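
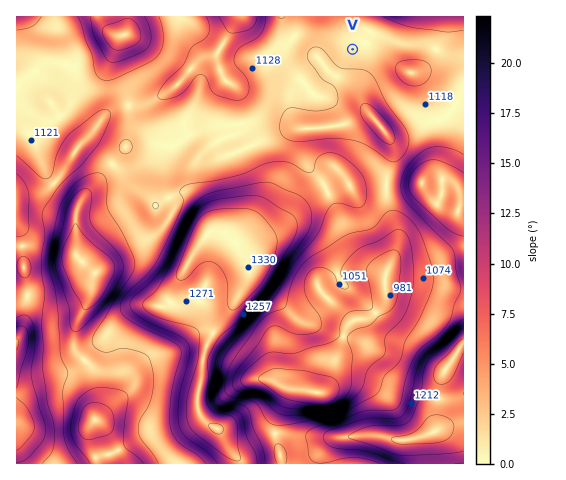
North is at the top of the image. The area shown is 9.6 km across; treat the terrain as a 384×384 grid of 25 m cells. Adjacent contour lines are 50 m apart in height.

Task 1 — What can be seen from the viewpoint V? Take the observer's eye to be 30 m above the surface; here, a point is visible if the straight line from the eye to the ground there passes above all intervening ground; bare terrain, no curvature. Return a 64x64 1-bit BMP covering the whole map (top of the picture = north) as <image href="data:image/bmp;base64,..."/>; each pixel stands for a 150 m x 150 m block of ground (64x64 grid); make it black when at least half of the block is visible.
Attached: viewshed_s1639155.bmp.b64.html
<image width="64" height="64" href="data:image/bmp;base64,Qk0+AgAAAAAAAD4AAAAoAAAAQAAAAEAAAAABAAEAAAAAAAACAAATCwAAEwsAAAIAAAAAAAAA////AAAAAAAAAAAAAAAAAAAAAAAAAAAAAAAAAAAAAAAAAAAAAAADAAAAAAAAAH/gAAAAAAAAP/gAAAAAAAAf+AAAAAAAAAPwAAAAAAAAA+AAAAAAAAAD4AAAAAAAAAPgAAAAAAAAA+AAAAAAAAAB8IAAAAAAAAH4gAAAAAAAAfzAAAAAAAAB/sAAAAAAAAH+4AAAAAAAAP/gAAAAAAAA/+AAAAAAAAD/4AAAAAAAAHDgAAAAAAAAMGAAAAAAAAAAcAAAAAAAAAAwAAAAAAAAADAAAAAAAAAAMAAAAAAAAABwAAAAAAAAAHAAAAAAAAAAcAAAAAAAAABwAAAAAAAAAHgAAAAYAAAAeAAAAB4AAAB4AAAAPwAAAPgAAAD/wAAA/AAAH//gAAD8AAA//+AAAPwAGD//4AAB/AAcP//gBgHgAHz//+BPg4AA////4f/HAAH////D/+cAAH///8f//wAADn//////AAADf/////8AAAD//////wAAAD//////AAAAD/4H+/4AAAAD/gPz+AAAAAD+AePgAAAAAH4Dx8AAAAAAf/+PAAAAAAD//74AAAAAAf///gAAAAAD////AAAAAAP///8AAAAAB////4AAAAAH////gAAAAAf////gAAAAB/////gAAAAD/////AAAAAH////8AAAAAPz///8AAAAA+H///w=="/>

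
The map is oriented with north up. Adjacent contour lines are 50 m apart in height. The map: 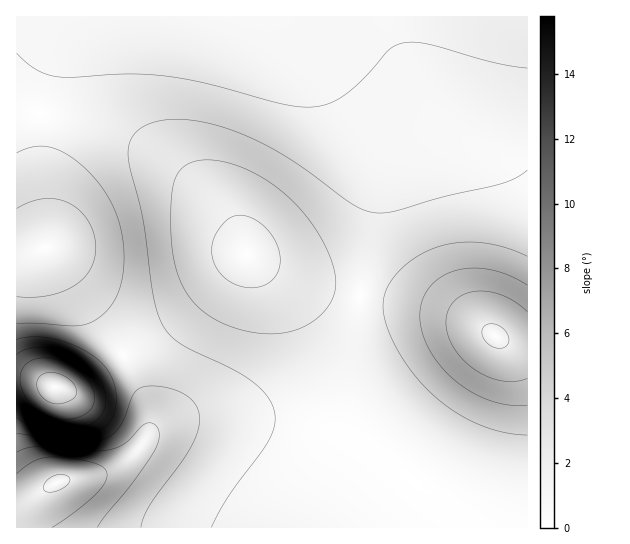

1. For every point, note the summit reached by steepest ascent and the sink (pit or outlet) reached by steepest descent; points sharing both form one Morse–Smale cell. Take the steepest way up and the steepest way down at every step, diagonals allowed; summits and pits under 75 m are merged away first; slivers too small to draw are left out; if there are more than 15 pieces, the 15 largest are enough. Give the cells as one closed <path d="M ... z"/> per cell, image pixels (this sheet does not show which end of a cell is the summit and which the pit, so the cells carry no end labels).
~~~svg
<path d="M527 16l-510 0-1 237 18-1 9-4 6 1 15 18 59 88 36-20 22-16 65-64 39 21 29 11 41 9 78 12 36 12 38 23 20 2z"/><path d="M247 255l-5 2-61 62-22 16-35 20 17 32 8 27 0 16-8 16-14 14-17 11-16 5-31 4-29 16-17 4 0 28 511-1-1-182-20-2-38-23-36-12-78-12-41-9-29-11-27-13z"/><path d="M123 355l-34 26-16 8-22-2-22-8-13 0 1 121 17-4 29-16 31-4 16-5 17-11 14-14 8-16 0-16-8-27z"/><path d="M46 248l-12 4-18 2 0 124 19 2 16 7 22 2 16-8 34-27-59-87z"/>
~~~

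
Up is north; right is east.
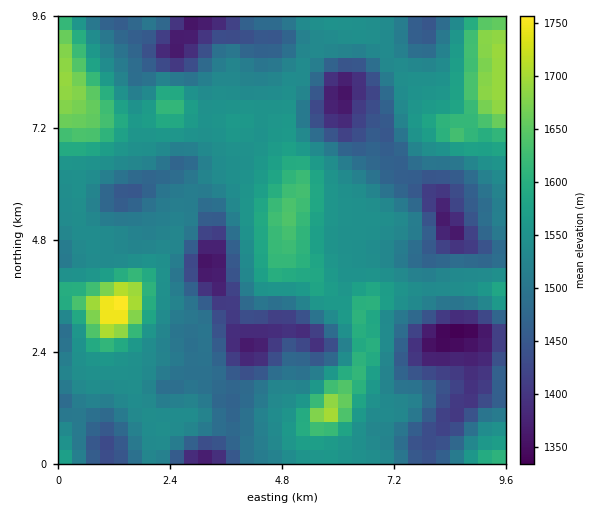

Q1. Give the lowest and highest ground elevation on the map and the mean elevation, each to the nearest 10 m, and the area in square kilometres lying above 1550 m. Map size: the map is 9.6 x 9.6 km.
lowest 1330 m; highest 1760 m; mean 1520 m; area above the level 25.9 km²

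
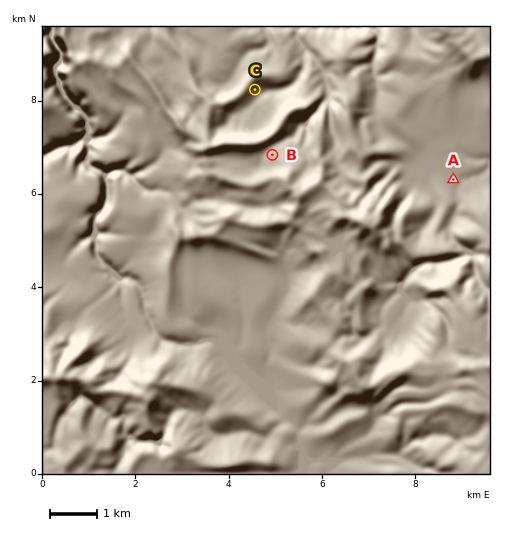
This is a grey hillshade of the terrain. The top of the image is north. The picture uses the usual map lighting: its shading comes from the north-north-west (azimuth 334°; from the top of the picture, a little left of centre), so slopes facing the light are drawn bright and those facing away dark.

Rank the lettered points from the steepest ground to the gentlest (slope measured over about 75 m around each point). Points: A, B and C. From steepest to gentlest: C B A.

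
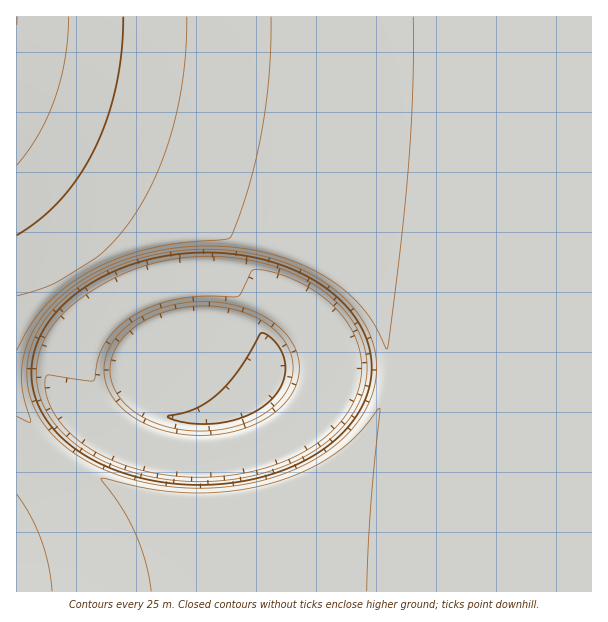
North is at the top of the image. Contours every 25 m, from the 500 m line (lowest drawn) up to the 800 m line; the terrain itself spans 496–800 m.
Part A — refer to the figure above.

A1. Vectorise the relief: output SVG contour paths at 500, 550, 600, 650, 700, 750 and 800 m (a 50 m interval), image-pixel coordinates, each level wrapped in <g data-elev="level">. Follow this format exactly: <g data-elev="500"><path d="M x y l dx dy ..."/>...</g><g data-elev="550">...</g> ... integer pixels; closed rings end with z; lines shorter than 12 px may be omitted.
<g data-elev="500"><path d="M189 423l-14-3-7-3 0-1 15-3 14-5 21-15 21-24 22-36 3 0 9 7 9 13 3 16-3 15-10 15-16 12-22 9-21 4z"/></g><g data-elev="550"><path d="M194 435l-23-3-22-7-17-9-14-12-10-15-4-15 2-17 7-15 12-14 16-11 20-9 22-5 24-1 23 2 21 6 18 9 10 8 9 9 6 9 4 11 1 10 0 11-4 10-5 9-15 16-23 13-27 8z"/></g><g data-elev="600"><path d="M174 480l-39-7-32-12-29-18-21-22-8-12-5-13-3-12-1-13 2-12 4-15 6-12 9-12 14-14 13-10 37-21 34-12 37-6 38 0 37 7 35 14 15 9 14 10 14 14 11 15 7 17 4 17-1 18-4 17-8 16-10 15-15 14-16 12-20 10-23 9-24 6-22 3-24 2z"/></g><g data-elev="650"><path d="M17 494l14 22 10 24 8 26 3 25"/><path d="M183 488l-40-6-39-13-17-8-16-10-23-22-10-13-5-12-5-15-1-14 1-15 3-13 7-15 8-14 10-12 13-12 15-11 17-10 37-14 41-8 42-1 40 6 38 12 31 18 17 15 13 16 10 18 5 16 2 18-3 18-5 17-11 18-14 16-17 13-19 12-23 10-24 8-25 5-27 2z"/></g><g data-elev="700"><path d="M17 350l14-26 17-21 21-19 24-15 27-12 30-9 33-5 41-3 7-3 17-49 14-56 7-57 2-58"/></g><g data-elev="750"><path d="M17 235l24-17 21-20 18-23 15-26 12-30 9-33 6-35 1-34"/></g>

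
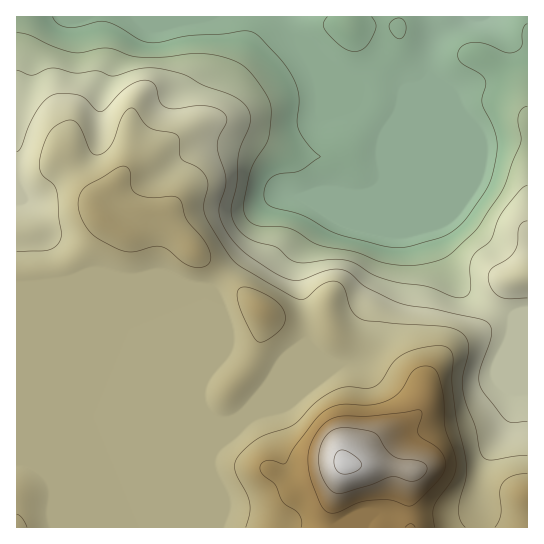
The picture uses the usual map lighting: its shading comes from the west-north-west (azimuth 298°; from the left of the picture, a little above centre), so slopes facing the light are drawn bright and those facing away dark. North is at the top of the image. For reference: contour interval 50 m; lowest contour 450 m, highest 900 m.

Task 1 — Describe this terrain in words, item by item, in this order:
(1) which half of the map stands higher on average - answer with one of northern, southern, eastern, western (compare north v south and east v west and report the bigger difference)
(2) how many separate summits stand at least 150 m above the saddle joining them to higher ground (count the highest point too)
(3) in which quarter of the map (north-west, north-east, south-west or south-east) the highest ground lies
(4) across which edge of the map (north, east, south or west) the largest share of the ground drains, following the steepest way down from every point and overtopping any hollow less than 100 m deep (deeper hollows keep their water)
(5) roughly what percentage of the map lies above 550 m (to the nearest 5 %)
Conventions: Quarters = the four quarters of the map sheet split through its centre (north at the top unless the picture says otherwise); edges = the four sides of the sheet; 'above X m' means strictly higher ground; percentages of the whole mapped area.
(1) The southern half stands higher on average than the northern half.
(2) Counting only tops that stand 150 m proud, the map has 1 summit.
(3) The highest point lies in the south-east quarter of the map.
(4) The largest share of the runoff leaves by the northern edge.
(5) About 70 % of the map lies above 550 m.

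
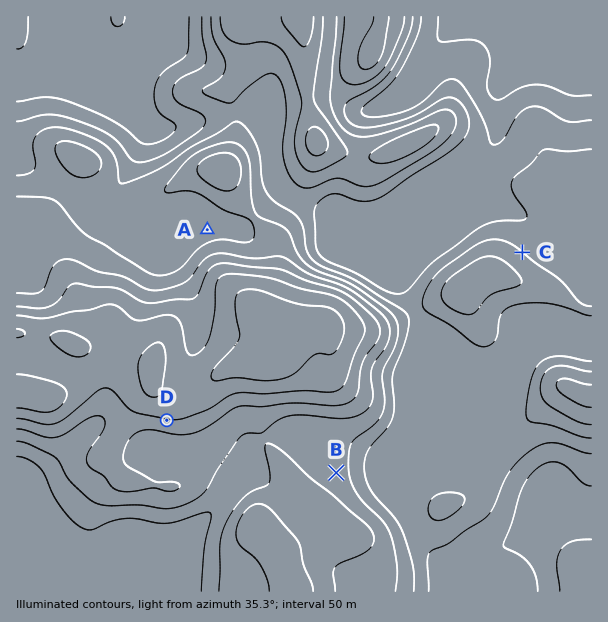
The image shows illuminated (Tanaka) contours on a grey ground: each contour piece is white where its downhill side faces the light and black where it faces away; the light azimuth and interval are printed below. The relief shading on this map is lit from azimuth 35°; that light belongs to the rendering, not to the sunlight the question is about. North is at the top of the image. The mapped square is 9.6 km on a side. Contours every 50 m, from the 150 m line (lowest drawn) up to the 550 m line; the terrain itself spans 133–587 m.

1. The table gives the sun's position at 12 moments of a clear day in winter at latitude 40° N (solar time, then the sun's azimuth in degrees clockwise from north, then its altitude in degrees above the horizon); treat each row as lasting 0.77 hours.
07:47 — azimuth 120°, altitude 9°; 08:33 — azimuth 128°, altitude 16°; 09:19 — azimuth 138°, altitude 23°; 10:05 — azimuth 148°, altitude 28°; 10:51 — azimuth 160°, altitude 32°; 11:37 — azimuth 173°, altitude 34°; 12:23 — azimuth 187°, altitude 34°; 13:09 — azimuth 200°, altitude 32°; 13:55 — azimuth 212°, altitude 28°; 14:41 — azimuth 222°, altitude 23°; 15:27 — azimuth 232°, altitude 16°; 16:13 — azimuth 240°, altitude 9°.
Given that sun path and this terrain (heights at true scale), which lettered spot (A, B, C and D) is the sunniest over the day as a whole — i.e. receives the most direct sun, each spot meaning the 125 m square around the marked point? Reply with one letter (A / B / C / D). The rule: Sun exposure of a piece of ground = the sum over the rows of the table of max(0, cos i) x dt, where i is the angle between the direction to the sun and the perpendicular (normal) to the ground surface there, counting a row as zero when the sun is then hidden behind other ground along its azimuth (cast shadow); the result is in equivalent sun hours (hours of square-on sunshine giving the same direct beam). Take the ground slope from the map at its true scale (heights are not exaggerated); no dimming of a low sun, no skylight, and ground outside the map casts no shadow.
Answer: D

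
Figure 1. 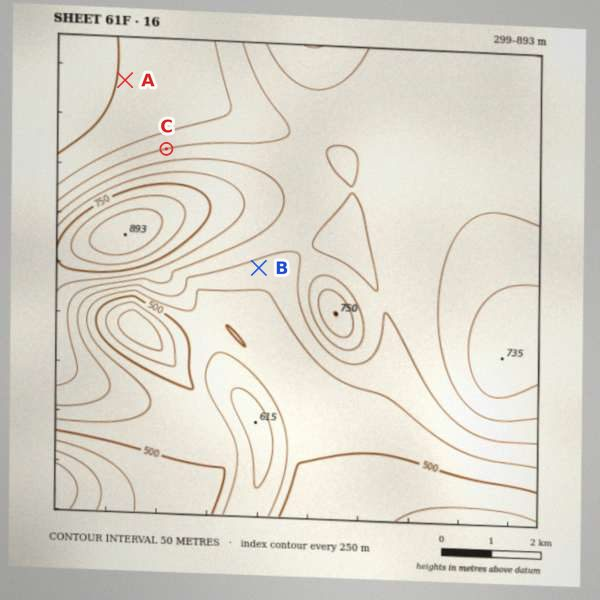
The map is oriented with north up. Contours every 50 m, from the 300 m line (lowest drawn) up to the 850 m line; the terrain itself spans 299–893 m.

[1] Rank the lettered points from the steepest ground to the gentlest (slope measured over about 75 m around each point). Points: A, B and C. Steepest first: C B A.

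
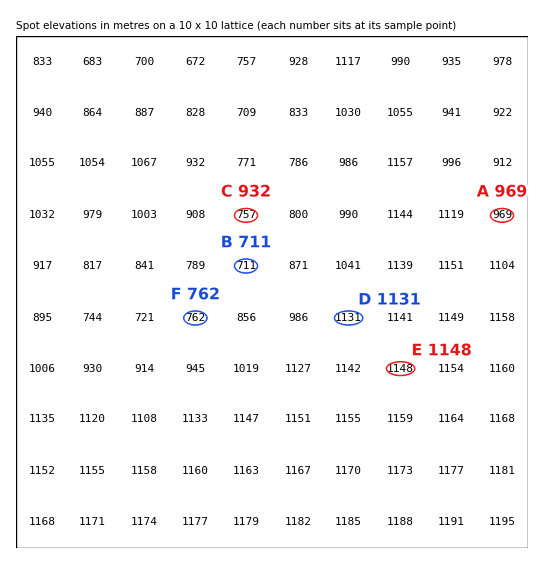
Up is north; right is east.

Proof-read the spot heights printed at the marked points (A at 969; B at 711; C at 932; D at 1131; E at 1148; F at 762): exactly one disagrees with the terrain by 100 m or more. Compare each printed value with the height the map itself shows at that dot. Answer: C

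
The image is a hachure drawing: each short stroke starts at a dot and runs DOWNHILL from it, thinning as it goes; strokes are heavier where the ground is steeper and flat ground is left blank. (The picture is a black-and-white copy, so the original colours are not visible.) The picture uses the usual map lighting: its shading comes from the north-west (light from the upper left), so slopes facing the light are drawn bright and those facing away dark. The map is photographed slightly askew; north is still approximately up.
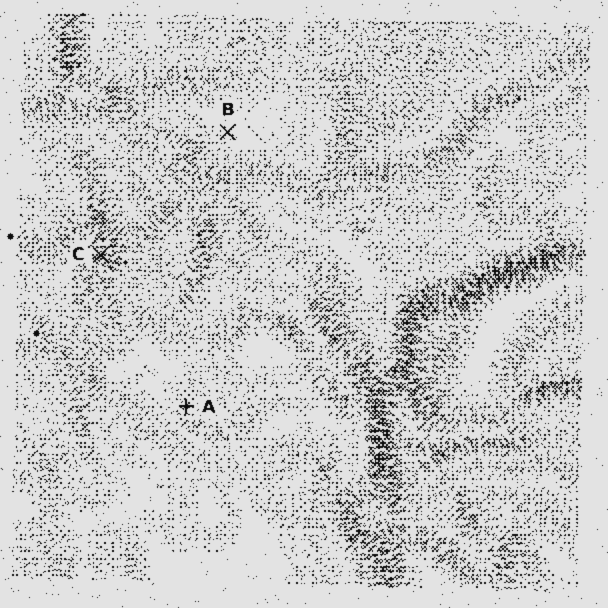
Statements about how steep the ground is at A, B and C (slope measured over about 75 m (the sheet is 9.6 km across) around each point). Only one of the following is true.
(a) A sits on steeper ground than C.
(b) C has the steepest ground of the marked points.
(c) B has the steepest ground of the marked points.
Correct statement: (b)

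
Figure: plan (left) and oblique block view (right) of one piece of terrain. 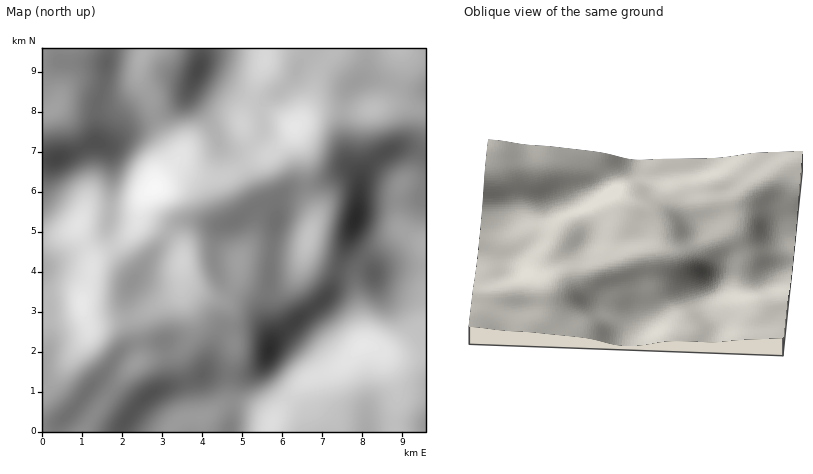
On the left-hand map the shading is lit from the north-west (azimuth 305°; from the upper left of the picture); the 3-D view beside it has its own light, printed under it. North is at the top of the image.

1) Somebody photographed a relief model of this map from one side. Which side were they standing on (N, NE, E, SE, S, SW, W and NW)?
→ N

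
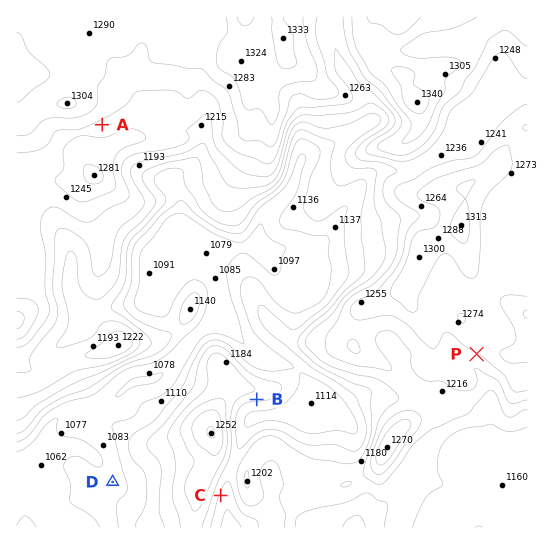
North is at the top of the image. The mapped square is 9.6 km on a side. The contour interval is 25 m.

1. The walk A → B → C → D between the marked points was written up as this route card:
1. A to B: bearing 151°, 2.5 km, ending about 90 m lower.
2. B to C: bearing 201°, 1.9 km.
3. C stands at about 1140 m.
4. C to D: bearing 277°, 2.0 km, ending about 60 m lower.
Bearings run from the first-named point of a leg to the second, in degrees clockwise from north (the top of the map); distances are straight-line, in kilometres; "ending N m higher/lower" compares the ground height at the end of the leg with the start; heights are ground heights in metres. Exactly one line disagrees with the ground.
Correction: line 1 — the distance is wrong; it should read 5.9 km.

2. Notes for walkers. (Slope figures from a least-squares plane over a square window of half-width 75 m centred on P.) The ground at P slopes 7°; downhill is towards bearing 209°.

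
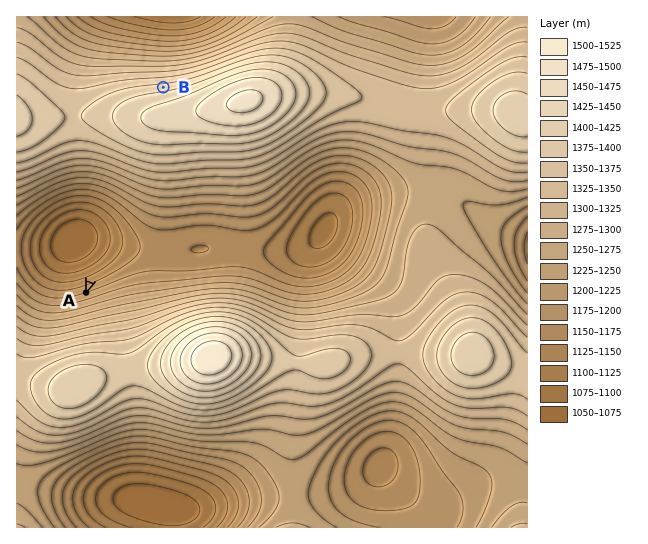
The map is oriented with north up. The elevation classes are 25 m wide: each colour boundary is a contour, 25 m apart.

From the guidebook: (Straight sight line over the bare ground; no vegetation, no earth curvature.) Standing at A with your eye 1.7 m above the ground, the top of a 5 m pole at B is out of sight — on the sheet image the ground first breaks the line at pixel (132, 171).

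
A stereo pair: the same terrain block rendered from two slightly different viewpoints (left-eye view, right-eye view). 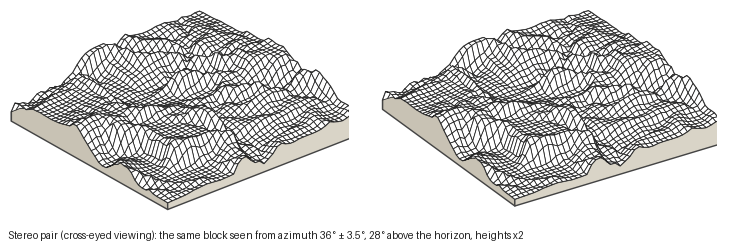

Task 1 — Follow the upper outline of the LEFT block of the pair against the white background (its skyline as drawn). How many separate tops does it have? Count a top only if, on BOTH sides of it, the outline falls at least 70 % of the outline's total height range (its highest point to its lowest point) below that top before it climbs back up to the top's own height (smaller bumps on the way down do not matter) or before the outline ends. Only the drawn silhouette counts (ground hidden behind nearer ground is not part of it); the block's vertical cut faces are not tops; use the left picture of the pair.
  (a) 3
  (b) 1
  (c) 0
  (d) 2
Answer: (b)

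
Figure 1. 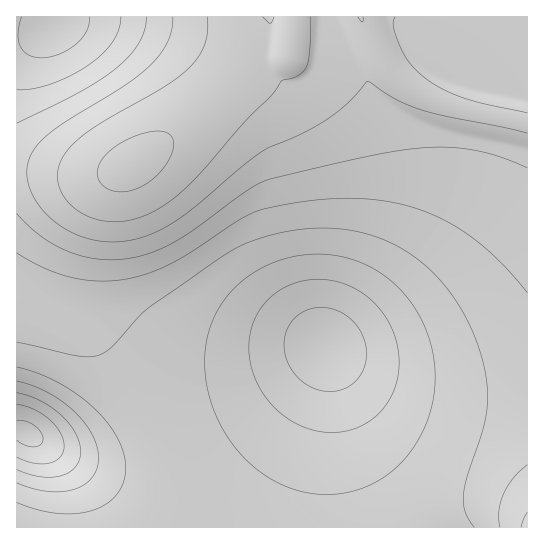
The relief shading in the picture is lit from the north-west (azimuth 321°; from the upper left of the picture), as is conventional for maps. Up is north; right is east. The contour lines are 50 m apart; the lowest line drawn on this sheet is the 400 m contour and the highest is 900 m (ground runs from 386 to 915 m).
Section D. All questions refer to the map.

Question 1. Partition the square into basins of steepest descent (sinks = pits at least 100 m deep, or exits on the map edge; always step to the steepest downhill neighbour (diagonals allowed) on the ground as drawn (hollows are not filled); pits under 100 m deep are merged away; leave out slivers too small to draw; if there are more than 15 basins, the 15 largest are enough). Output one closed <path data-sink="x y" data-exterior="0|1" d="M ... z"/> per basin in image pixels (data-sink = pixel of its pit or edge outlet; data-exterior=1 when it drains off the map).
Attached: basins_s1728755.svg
<path data-sink="326 347" data-exterior="0" d="M361 16l-16 0-23 9-27 2-4 6-3 22-5 4-36 2-4-4 0 5-15 20-27 29-38 32-40 26-11 12-11 21-16 61-4 26 0 18 10 20 48 70 20 37 10 31 4 21 0 27-3 15 358-1 0-404-75-16-23-8-20-11-25-22-20-36z"/><path data-sink="27 434" data-exterior="0" d="M122 169l-24 6-82-5 1 358 152 0 3-7 0-44-13-43-20-37-48-70-10-20 2-29 14-64 12-29z"/><path data-sink="53 26" data-exterior="0" d="M231 16l-214 0-1 153 59 6 23 0 28-7 21-13 54-44 27-29 15-20 0-8-10-24z"/>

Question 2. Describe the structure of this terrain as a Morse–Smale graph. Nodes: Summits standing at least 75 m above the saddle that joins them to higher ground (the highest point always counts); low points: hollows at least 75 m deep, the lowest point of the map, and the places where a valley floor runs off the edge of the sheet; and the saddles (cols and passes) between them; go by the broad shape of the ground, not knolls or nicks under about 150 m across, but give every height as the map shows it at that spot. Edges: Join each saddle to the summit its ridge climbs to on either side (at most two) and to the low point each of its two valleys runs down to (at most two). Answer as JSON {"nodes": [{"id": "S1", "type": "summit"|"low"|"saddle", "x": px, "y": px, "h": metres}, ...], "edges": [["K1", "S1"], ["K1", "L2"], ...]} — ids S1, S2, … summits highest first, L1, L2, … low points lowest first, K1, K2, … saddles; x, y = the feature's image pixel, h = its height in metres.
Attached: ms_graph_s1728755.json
{"nodes": [
{"id": "S1", "type": "summit", "x": 133, "y": 163, "h": 915},
{"id": "S2", "type": "summit", "x": 527, "y": 527, "h": 763},
{"id": "L1", "type": "low", "x": 26, "y": 434, "h": 386},
{"id": "L2", "type": "low", "x": 326, "y": 347, "h": 468},
{"id": "L3", "type": "low", "x": 54, "y": 26, "h": 627},
{"id": "K1", "type": "saddle", "x": 17, "y": 170, "h": 784},
{"id": "K2", "type": "saddle", "x": 527, "y": 399, "h": 675},
{"id": "K3", "type": "saddle", "x": 170, "y": 469, "h": 622}],
"edges": [["K1", "S1"], ["K1", "L1"], ["K1", "L3"], ["K2", "S1"], ["K2", "S2"], ["K2", "L2"], ["K3", "S1"], ["K3", "L1"], ["K3", "L2"]]}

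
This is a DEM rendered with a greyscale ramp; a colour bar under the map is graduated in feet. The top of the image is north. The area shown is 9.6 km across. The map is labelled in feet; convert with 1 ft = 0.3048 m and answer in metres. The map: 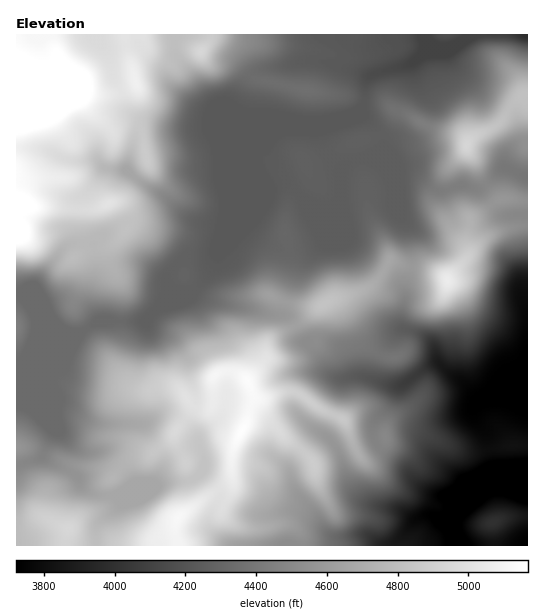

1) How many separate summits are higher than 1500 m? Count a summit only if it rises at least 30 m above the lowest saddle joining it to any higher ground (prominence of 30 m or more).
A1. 7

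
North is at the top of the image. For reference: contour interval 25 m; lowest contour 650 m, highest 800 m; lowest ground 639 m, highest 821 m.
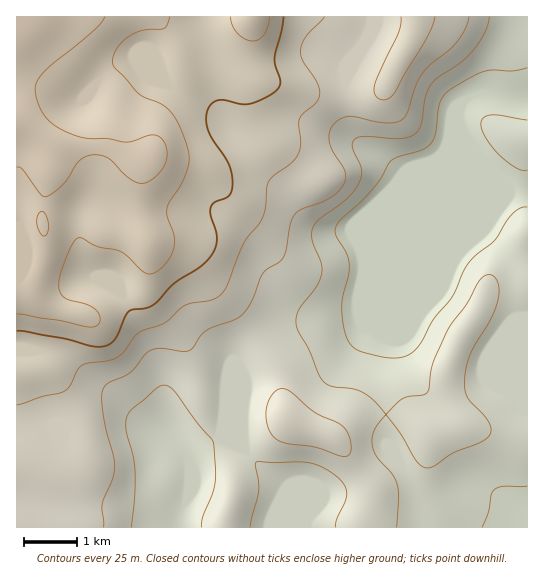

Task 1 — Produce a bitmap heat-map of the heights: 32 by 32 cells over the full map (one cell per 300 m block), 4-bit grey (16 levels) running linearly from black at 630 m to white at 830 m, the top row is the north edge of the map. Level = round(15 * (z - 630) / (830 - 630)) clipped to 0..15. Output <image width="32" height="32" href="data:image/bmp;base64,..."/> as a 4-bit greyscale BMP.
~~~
<image width="32" height="32" href="data:image/bmp;base64,Qk12AgAAAAAAAHYAAAAoAAAAIAAAACAAAAABAAQAAAAAAAACAAATCwAAEwsAABAAAAAAAAAAAAAAABEREQAiIiIAMzMzAERERABVVVUAZmZmAHd3dwCIiIgAmZmZAKqqqgC7u7sAzMzMAN3d3QDu7u4A////AGZmZUMyI1VDIiNERDMiIRFmZmVDMiNFQyIjNEQzIiIRZmZmQzMiRUMiIjREMzIiEXd2ZlMyIjRDMzNEQzMyIiJ3d3ZTIiI0NERFVTM0QzMzd3d2QyIjMzRWZmQzRERDM3d3ZUMiMzNFZmZUM0REQzN3d2VDMzRDRWZURDNERDMzh3dlVDNEQzRVREMzM0QzM4iHZlVEREM0VEMzIzNEMzOIiHd2VVVDREQzIiIjRDMziJmZh2ZlREREMyEREjRDM5qquph3ZlVUQzIhERE0QzO7u7qZiHdmVEMyERERI0QzzLuqmamHd2VEMhERERI0M8y6mZqqmIdlVEMhERERMzPMyqqru6mHZVVDIRERESMzzMu7vMuqmHZlQxERERESI83Lu8zLqph3ZTIRERERESPNy7vMy6mYh2VDIRERERESzcy7zMupmYdmZUIREREREd3czM3cuqmHdnZTIRERERHd3czd3LqpiHd2UyERERES3d3d3d26mIiHdkMiIRERIt3d3d3cupiIh2VERDIREiLtzMzMy6mYiId2VVVTERIi3cu8y7upmZmId2Z3UyEREd3Lu7uqqpmZmHdnd2QhERHd3Lu6qrqqqph3Znd1QyER7d3Luqq6qqqXdmZ3dlQyIu7d3Lqrqqq6mHd2Z4dlQyLu7d3Lu6qry5h3dmd3dlMi"/>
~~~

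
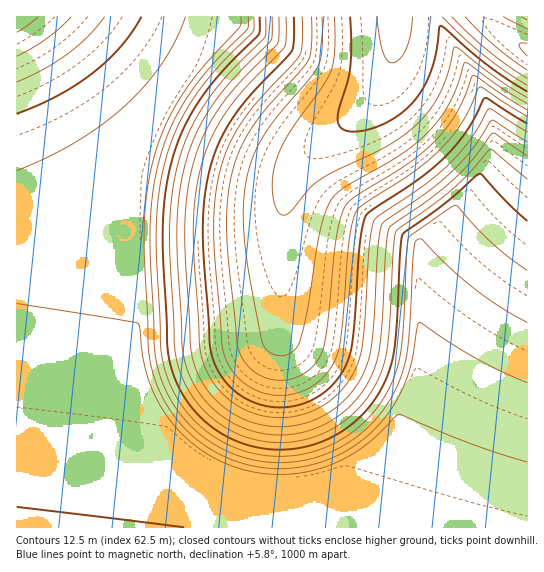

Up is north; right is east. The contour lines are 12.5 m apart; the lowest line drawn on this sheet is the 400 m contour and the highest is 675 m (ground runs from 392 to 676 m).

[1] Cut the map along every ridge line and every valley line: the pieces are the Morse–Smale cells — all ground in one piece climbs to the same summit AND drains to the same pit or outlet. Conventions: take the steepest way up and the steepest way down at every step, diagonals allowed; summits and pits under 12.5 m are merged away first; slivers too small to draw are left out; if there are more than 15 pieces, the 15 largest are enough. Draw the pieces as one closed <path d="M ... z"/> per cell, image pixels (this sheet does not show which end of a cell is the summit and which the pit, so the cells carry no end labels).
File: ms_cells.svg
<path d="M483 16l-88 0-2 37-5 20-5 10-10 14-19 19-31 24-19 19-9 14-10 22-7 8-11 2-29 0-101-10-16 6-56 16-49 8 1 303 511-1 0-478-30-18-11-8z"/><path d="M394 16l-377 0-1 207 13 1 36-7 56-16 16-6 101 10 29 0 11-2 7-8 10-22 9-14 19-19 31-24 19-19 10-14 5-10 5-20z"/><path d="M527 16l-42 0-1 2 14 13 29 17z"/>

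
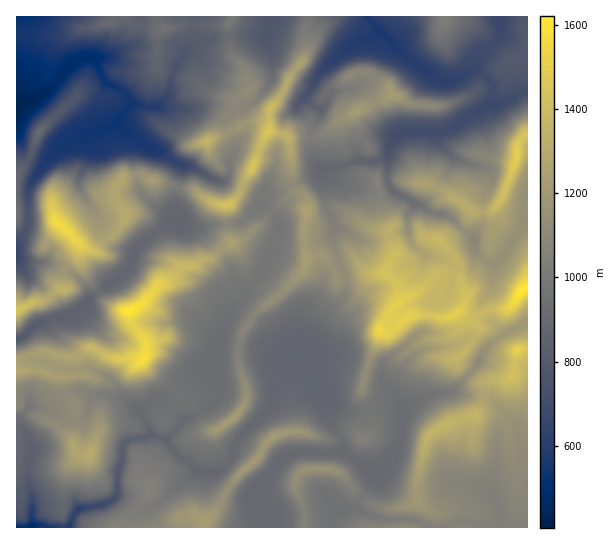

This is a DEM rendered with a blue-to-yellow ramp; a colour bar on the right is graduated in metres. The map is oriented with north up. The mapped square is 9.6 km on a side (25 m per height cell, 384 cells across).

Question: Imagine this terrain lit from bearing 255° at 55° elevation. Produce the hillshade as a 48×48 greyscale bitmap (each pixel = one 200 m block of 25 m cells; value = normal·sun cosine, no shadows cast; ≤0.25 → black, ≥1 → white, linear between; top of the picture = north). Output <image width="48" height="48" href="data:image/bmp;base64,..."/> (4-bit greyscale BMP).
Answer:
<image width="48" height="48" href="data:image/bmp;base64,Qk32BAAAAAAAAHYAAAAoAAAAMAAAADAAAAABAAQAAAAAAIAEAAATCwAAEwsAABAAAAAAAAAAAAAAABEREQAiIiIAMzMzAERERABVVVUAZmZmAHd3dwCIiIgAmZmZAKqqqgC7u7sAzMzMAN3d3QDu7u4A////AGvMrpiau7zcymV6u87qm8y7zMzMu7u8yzzteNuqy83MuYVZvM7qm8zN3czLq7u8y1z+qKrc7bu6madJvN7YrMzLveyZqqq8zIzuy7ps/rmqmbtXvO64rNuJve2Jq7vNzL3u27lc/bqaqszEjO7JvMd6zu6Ju7vNzL3/7KYa7aqYrM3MR93LuVWbze6YvMu8y6zu/rUH3aqK3LvMs4ypiIvLve64vcqsy6zv/qYFy5m9zLrNyFm8y83KrO7YvMicy73v6pkzm7zd3raNzLm6iM7Jm+3qq7iLy+7uurtmms283dk3yqqFWty6mu28u7h6u+7cy7t2ity7zLuje6qHnMzLqs27u7h6vJvdy6qIm8zMu7zJObuqvN3Lq83Lmrqby6zcyqqrurzLu73rSLu7vO7Iq8zMze7Muqvdurusp2mru736SLu7zN7HrMzMzv7duZvLu7rNxyJ6u73oWbu7zN7Yvd3dyczdyYq8y83u6xBIq87Xeru7zM7qrd7u2Vve63qpnO2r3XAVmr3Ii7u7zM79et3u22ju7Lh2mXR9/oQhar3Zi7u8zN/+lH3t3Ke9qmqqmHnv/FQier3bervM3d/v1zbe3Lp5ugGcu87u2GQlm7zcmKvM3d793Ki9yqm7diM0et/duFIVq6vN2nrM3e7+7Kmby4negniXQ5+2aYImirvM3aes3e7v7aibzIe96jXOojiZiMpURqu8zNuK3d7u7aqqzIadzn3ciXWLy6qHVWm7vN3Jvd/+25q7umadzN/+7HRXvbq6lkerrN3rq9/dypqruGes3O/v/agwbsqGaHiYi87smt2823fNxlrM3O797nMyW8pleL2mes7rmsvO6mzsg33Kzf3u5hW3JbqZvNyYeL7ric3u157IVK7au77fcTncY1is3u27qL77ad7ct4lVfMzamY/eIlvtpCat7cpFq8/5S9ualWaM79zJeJ7bIp7sY2iu7+kxjO7WSqqrlp3+7YrKVn2YE87ZWLiu5hWlTO6zWrvMe+3duInNUwuGFamre8U3Uo7cOex0m8zar/2oiYndkASVVVZmRBAGr+7uQ9xErNy3nMqHeJvu0XZph2d1IROt3Lnss8s1vLq5m7h2e93u6LtJuqu5d67+3Hfe1ronzLu2W6dnvcvN3N5Vu7u7vO7+zHav65cozLqUWqmbupm8ruyze7u7zv7bqJvO7VEozbl0abzLu6m7quurZ6u83tu8zMzN2gFZvet1V5qoebu7qNy7x3q7zd3e7u7M2hBq7dy6mKy4RHq8uczczHiq3tzu7u3buZAc7tu92iAjaZisy8zNy5at7tve3M3ciqcHvdzNoQBHq7q9y8zLy5ne7tq9y97raMsAm6uXEAaszMzdy8zLvLzu7uqczN7YR8uwCYZBA4vdur3cy8zMur3u7uubzd6mad2zBKhmis7tp5zczMzd26vN3uyrzN2Xm97ZEXq7vO/9l4q73bzN7tu8zeyavN2Ym97bYlmrzd/+qIiL3rzN7e7LvNyqvO6Xms3bdlac3d/+uIZs7Q=="/>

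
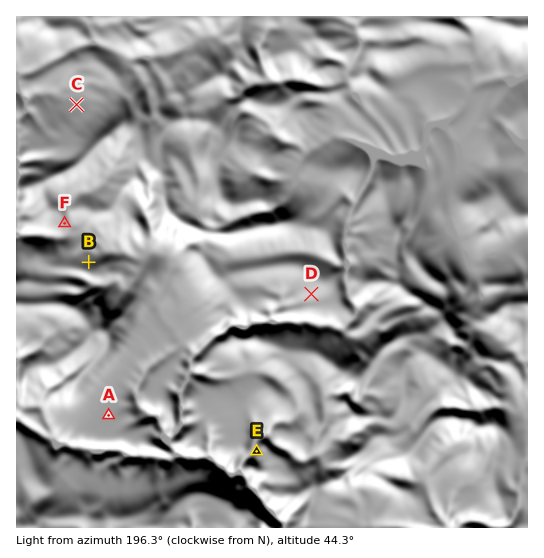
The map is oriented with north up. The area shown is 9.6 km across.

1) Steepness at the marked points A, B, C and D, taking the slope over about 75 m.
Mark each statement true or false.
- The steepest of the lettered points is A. false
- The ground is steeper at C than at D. false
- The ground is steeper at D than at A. true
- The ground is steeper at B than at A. true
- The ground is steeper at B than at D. true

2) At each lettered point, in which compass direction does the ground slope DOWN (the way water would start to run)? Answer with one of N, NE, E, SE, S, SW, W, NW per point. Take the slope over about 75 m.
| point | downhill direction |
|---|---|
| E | W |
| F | SE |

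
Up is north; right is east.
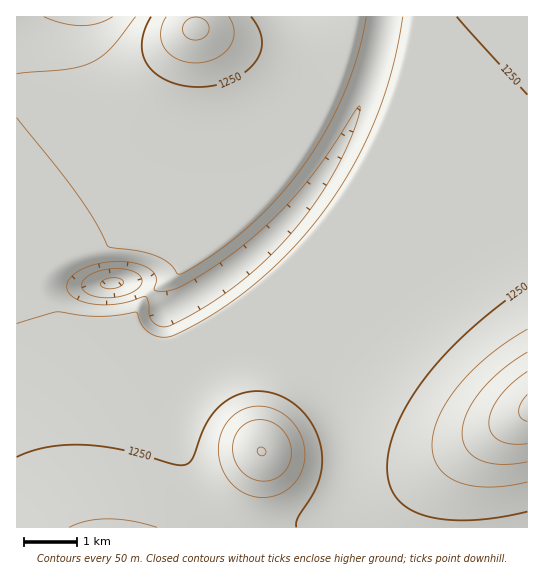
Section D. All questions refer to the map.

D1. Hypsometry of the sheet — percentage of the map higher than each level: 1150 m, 96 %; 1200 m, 85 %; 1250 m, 24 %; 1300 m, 8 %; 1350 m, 3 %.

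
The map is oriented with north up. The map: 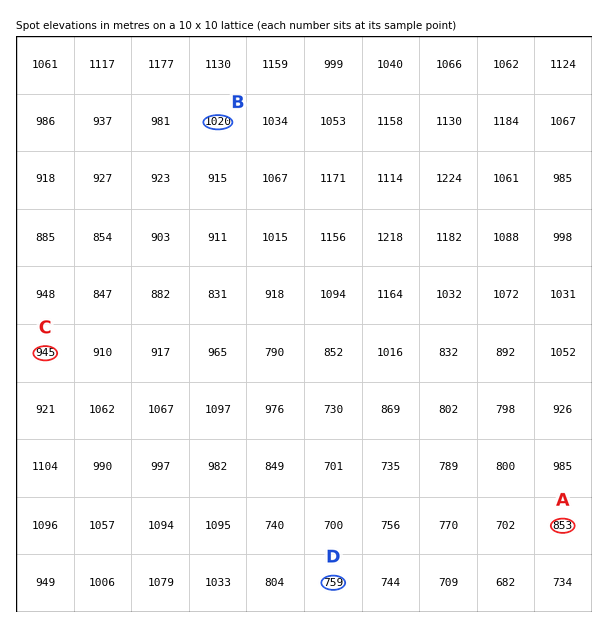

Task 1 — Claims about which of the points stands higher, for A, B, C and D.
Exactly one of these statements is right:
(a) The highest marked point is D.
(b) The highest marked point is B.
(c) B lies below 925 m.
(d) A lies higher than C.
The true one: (b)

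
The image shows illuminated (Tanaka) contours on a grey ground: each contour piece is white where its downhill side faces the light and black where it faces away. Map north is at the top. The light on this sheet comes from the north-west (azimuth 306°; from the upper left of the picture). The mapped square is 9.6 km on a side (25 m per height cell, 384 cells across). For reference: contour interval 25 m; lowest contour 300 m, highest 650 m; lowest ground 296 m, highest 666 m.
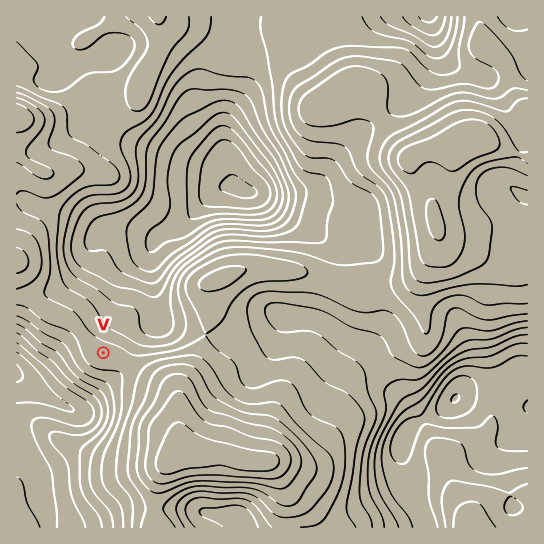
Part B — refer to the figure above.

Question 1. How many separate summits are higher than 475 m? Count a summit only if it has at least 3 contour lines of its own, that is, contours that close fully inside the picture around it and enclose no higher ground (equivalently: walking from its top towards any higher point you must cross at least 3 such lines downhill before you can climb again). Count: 1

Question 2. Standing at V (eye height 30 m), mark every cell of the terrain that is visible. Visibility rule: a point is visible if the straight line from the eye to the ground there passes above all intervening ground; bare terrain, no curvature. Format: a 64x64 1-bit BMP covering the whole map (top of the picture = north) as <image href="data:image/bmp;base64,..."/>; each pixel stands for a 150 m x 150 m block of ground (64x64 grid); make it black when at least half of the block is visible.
<image width="64" height="64" href="data:image/bmp;base64,Qk0+AgAAAAAAAD4AAAAoAAAAQAAAAEAAAAABAAEAAAAAAAACAAATCwAAEwsAAAIAAAAAAAAA////AAAAAAD+AAAAAAAAAP4AAAAAAAAA/gAAAAAAAAD+AAAAAAAAAP4AAAAAAAAA/wAAAAAAAAD3+AAAAAAAAOH/gAAAAAAAwf/gAAAAAADD/+AAAAAAAIf/8AAAAAAAn//gAAAAAAD//+AAAAAAAP//8AAAAAAA/n/wAAAAAAD4P/AAAAAAAOA/8AAAAAAAwD/wAAAAAAAAH/AAAAAAAAA/+AAAAAAAAP/4AAAAAAAQ//wAAABgAB3//gAAAeAAH///AAAH4AAf//+AAD/gAP///4AA/+AA////gAH/4AD///+AA//gAf///8AH/+A///x/4A//8D/+CH/g///4P/4cP8Pwf/wG/jw8AAAH/AD+PjgAAAP8AH9/MAAAA/gAP//wAAAD+AAf//gAAAH4AB///gAAAfgAH//+AAAD8AAf//4AAAPwAD///gAAA/AAf//+AAAD4AD///+AAAPgAP///+AAB8AA//D//DAPwgDAAP///j+GAIAA/////4cAgAD/////B8DAAf////4DAOAD/////gAA8Af////8AADwB/////wAAAAP///+OAAAAA////gYAAAAH///4BgAAAAD///gEAAAAAD//8AAAAAAAH//wAAAAAAAP//gAAAAAAA///AAAAAAAD/v+AAAAABwf8/8AAAAAD//z/gAAAAAH/j/4AAAAA=="/>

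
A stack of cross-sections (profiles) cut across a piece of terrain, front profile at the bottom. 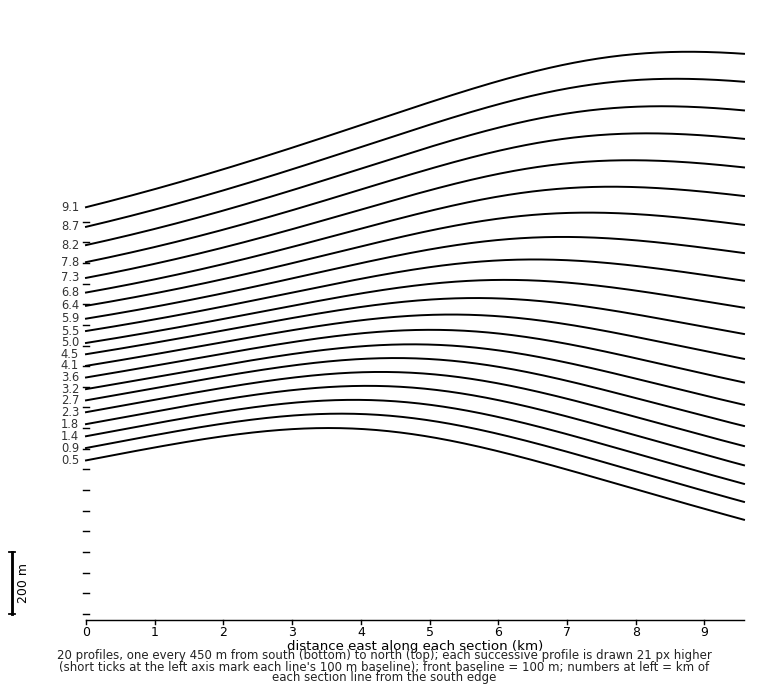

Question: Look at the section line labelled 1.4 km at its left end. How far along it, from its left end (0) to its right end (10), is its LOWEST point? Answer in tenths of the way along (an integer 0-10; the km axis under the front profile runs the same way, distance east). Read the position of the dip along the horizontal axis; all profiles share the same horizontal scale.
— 10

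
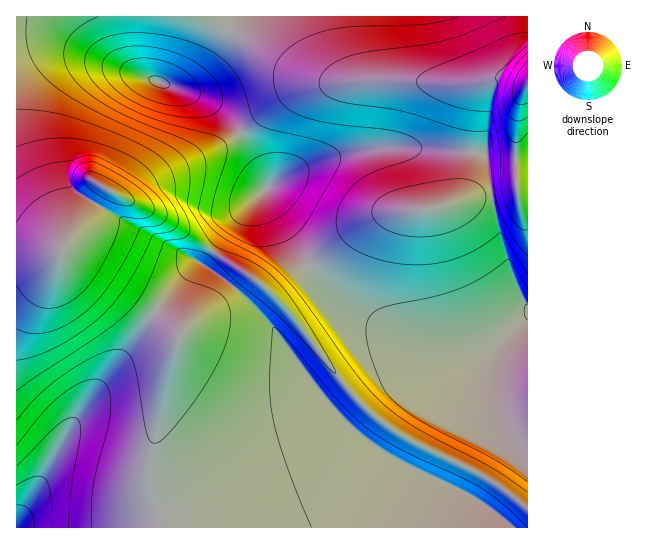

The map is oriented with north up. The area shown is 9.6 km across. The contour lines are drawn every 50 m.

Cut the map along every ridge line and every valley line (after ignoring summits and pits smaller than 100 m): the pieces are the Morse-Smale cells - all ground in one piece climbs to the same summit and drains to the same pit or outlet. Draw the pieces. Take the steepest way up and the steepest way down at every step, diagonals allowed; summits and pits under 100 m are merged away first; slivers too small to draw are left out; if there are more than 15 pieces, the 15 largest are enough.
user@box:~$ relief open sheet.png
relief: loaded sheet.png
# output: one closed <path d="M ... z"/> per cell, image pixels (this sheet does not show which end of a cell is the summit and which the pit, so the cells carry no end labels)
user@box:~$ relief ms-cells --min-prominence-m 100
<path d="M237 16l-221 1 0 236 42 0 4-2 65 41 43 31 11 11-4 7-9 30-17 86 0 22 13 48 363 1 1-210-26 19-16 7-43 0-49-13-25-12-24-16-20-18-29-39-23-36-8-17 3-6-1-10-16-30-16-22-14-14-14-10-32-14 15-4 13-12 18-26z"/><path d="M527 16l-289 0-23 39-12 16-13 12-15 4 32 14 14 10 14 14 16 22 16 30 1 10-3 6 16 30 36 52 28 28 40 24 33 12 37 6 31-1 16-7 26-20z"/><path d="M62 251l-4 2-42 1 0 273 147 1-2-14-10-35 0-22 17-86 9-30 4-7-11-11-43-31z"/>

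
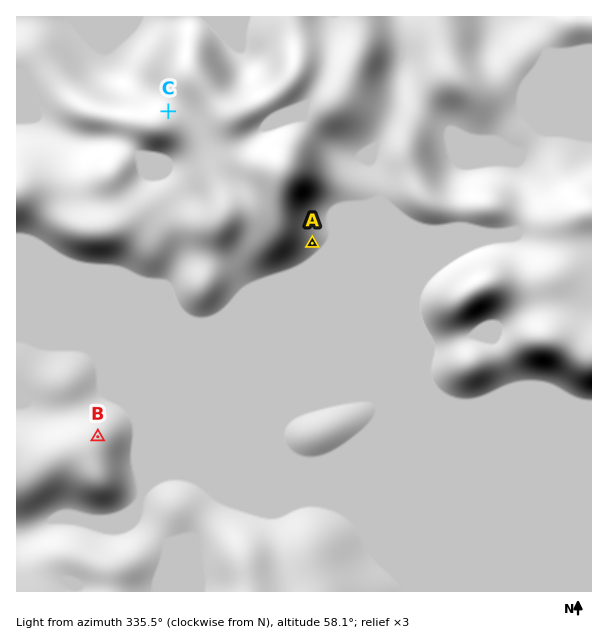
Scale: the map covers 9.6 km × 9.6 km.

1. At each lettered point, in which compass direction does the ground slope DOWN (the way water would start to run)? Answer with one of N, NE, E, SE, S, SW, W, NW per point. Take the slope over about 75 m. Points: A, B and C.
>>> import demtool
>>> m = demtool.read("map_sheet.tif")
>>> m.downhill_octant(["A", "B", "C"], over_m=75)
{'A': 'SE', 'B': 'NE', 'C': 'N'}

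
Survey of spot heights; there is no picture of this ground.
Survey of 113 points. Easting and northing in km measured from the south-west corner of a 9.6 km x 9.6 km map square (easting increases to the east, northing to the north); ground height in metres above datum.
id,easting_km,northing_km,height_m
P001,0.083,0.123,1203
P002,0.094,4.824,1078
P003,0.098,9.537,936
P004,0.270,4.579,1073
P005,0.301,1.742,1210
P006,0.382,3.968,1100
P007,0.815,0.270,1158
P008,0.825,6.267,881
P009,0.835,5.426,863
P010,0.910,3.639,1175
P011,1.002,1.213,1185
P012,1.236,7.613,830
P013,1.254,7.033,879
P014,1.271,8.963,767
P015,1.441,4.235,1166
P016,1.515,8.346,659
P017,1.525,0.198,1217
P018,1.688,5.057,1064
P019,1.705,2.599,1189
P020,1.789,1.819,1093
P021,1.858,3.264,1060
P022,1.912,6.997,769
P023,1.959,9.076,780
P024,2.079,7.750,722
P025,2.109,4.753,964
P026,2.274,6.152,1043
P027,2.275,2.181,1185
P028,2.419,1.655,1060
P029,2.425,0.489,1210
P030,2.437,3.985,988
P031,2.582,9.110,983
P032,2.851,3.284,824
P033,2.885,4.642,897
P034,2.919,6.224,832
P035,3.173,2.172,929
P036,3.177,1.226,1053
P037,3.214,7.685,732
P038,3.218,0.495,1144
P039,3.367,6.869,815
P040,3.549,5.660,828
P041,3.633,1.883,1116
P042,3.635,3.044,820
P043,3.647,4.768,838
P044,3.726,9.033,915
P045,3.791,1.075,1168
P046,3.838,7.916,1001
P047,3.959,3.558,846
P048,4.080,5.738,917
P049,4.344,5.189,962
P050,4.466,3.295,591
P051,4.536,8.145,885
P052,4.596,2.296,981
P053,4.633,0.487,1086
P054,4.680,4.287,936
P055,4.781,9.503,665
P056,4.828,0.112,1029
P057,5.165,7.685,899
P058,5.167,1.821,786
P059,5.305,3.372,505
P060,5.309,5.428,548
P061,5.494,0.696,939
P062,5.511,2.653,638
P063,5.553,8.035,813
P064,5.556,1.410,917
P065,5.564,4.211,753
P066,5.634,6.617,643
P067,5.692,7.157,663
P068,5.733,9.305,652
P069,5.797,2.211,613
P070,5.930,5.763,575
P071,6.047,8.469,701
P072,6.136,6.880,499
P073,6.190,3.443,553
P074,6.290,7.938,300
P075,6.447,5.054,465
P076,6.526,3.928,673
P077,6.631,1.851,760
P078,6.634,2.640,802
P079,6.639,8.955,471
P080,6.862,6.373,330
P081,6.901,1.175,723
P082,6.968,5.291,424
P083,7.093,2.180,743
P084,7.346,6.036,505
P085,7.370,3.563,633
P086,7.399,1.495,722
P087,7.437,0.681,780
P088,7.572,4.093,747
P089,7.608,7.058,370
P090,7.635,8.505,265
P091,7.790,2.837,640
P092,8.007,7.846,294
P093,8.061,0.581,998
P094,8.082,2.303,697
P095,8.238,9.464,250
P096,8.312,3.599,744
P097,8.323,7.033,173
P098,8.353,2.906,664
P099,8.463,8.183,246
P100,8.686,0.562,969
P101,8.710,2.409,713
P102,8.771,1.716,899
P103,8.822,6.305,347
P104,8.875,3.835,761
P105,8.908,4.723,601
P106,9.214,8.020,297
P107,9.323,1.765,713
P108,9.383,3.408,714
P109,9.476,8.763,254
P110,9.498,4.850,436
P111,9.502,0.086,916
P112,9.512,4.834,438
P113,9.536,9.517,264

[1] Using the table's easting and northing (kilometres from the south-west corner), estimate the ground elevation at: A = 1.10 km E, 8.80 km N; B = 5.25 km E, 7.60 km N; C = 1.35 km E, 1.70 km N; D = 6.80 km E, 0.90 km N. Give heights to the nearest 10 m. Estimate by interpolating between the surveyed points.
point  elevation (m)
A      730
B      890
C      1180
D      730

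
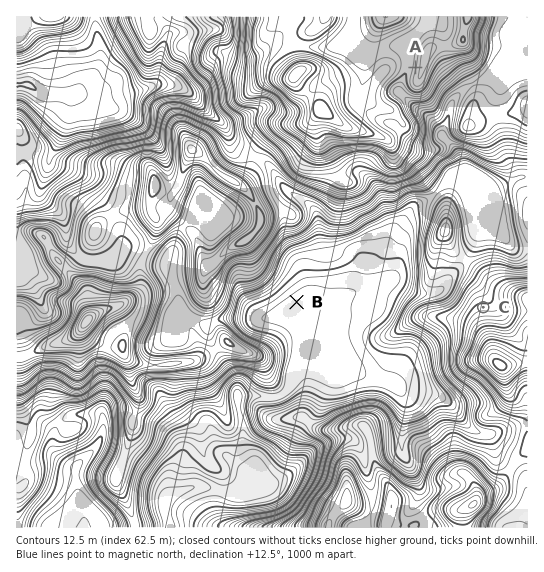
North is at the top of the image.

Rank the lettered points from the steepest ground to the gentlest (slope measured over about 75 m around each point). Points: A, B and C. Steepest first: A C B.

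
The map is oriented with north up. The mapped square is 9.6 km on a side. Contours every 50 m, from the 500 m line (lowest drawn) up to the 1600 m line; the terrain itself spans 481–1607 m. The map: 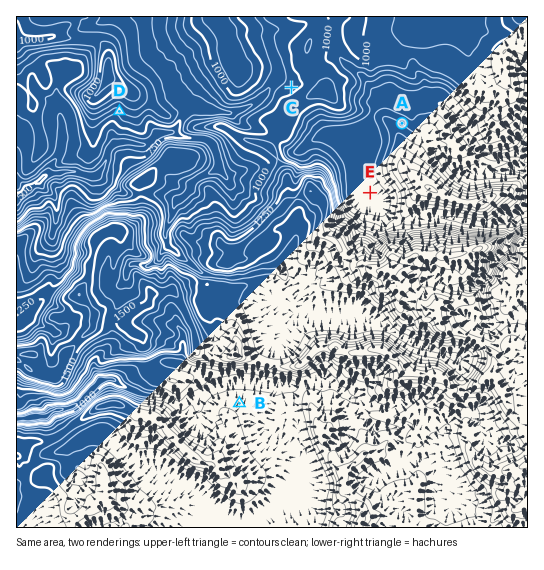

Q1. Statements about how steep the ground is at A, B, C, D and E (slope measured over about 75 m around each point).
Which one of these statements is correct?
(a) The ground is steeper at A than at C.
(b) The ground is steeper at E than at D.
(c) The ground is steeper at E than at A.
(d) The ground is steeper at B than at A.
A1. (a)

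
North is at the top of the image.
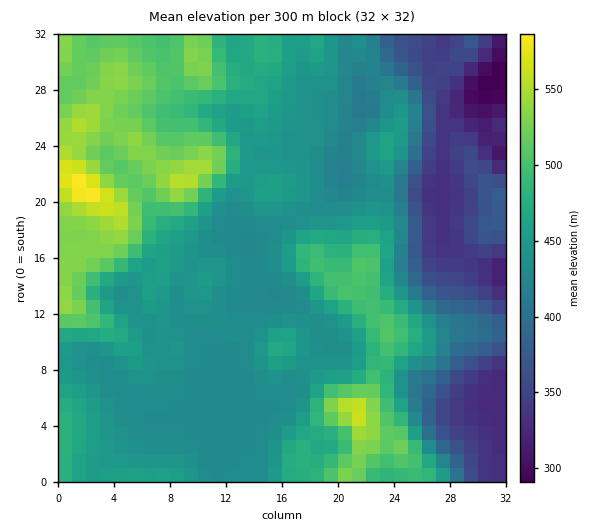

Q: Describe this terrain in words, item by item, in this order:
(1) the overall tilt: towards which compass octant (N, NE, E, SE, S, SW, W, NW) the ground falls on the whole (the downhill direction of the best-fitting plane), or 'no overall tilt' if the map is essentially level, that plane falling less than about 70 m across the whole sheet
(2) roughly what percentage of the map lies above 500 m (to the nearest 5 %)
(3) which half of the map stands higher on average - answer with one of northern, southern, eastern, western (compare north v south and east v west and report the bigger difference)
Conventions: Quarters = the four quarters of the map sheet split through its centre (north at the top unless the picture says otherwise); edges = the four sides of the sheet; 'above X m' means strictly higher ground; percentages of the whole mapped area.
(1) The general tilt is down to the east (the land rises towards the west).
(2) Ground above 500 m makes up about 20 % of the sheet.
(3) On average the western half of the map is the higher ground.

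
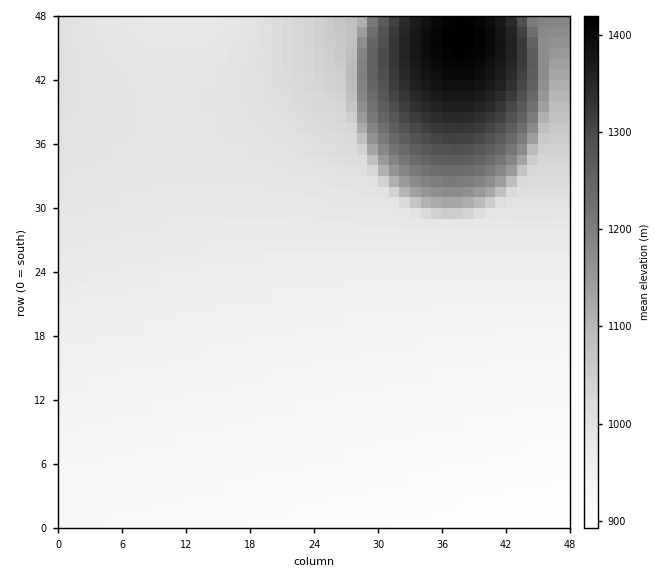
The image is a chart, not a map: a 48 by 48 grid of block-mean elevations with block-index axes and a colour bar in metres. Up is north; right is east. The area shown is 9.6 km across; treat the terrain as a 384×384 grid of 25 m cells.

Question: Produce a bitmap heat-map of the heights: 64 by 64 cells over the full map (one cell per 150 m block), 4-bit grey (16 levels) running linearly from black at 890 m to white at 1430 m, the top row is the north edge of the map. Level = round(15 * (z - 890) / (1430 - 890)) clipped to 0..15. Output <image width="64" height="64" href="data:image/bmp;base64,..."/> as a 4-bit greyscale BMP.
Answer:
<image width="64" height="64" href="data:image/bmp;base64,Qk12CAAAAAAAAHYAAAAoAAAAQAAAAEAAAAABAAQAAAAAAAAIAAATCwAAEwsAABAAAAAAAAAAAAAAABEREQAiIiIAMzMzAERERABVVVUAZmZmAHd3dwCIiIgAmZmZAKqqqgC7u7sAzMzMAN3d3QDu7u4A////ABEREREREREREREREREREQAAAAAAAAAAAAAAAAAAAAAAERERERERERERERERERERERAAAAAAAAAAAAAAAAAAAAAREREREREREREREREREREREREQAAAAAAAAAAAAAAAAABERERERERERERERERERERERERERAAAAAAAAAAAAAAAAEREREREREREREREREREREREREREREQAAAAAAAAAAAAAREREREREREREREREREREREREREREREREAAAAAAAAAABEREREREREREREREREREREREREREREREREQAAAAAAAAEREREREREREREREREREREREREREREREREREREAAAAAARERERERERERERERERERERERERERERERERERERERAAABERERERERERERERERERERERERERERERERERERERERERERERERERERERERERERERERERERERERERERERERERERERERERERERERERERERERERERERERERERERERERERERERERERERERERERERERERERERERERERERERERERERERERIREREREREREREREREREREREREREREREREREREREREREiIhERERERERERERERERERERERERERERERERERERERESIiIiIRERERERERERERERERERERERERERERERERERERIiIiIiIhEREREREREREREREREREREREREREREREREREiIiIiIiIiIRERERERERERERERERERERERERERERERESIiIiIiIiIiIhERERERERERERERERERERERERERERERIiIiIiIiIiIiIiIREREREREREREREREREREREREREREiIiIiIiIiIiIiIiIiERERERERERERERERERERERERESIiIiIiIiIiIiIiIiIiIhERERERERERERERERERERERIiIiIiIiIiIiIiIiIiIiIiIREREREREREREREREREREiIiIiIiIiIiIiIiIiIiIiIiIiIRERERERERERERERESIiIiIiIiIiIiIiIiIiIiIiIiIiIiIiERERERERERERIiIiIiIiIiIiIiIiIiIiIiIiIiIiIiIiIiIiEREREREiIiIiIiIiIiIiIiIiIiIiIiIiIiIiIiIiIiIiIiIiIiIiIiIiIiIiIiIiIiIiIiIiIiIiIiIiIiIiIiIiIiIiIiIiIiIiIiIiIiIiIiIiIiIiIiIiIiIiIiIiIiIiIiIiIiIiIiIiIiIiIiIiIiIiIiIiIiIiIiIiIiIiIiIiIiIiIiIiIiIiIiIiIiIiIiIiIiIiIiIiIiIiIiIiIiIiIiIiIiIiIiIiIiIiIiIiIiIiIiIiIiIiIiIiIiIiIiIiIiIiIiIiIiIiIiIiIiIiIiIiIiIiIiIiIiIiIiIiIiIiIiIiIiIiIiIiIiIiIiIiIiIiIiIiIiIiIiIiIiIiIiIiIiIiIiIiIiIiIiIiIiIiIiIiIiIiIiIiIiIiIiIzIiIiIiIiIiIiIiIiIiIiIiIiIiIiIiIiIiIiIiIiIjMzMiIiIiIiIiIiIiIiIiIiIiIiIiIiIiIiIiIiIiIiMzMzMzIiIiIiIiIiIiIiIiIiIiIiIiMzMzMzMzMzMzMzMzMzMzMiIiIiIiIiIiIiIiIzMzMzMzMzMzMzMzMzMzMzMzMzMzMzMiIiIiIiIzMzMzMzMzMzRVVUQzMzMzMzMzMzMzMzMzMzMzMzMzMzMzMzMzMzNFZmZmZlQzMzMzMzMzMzMzMzMzMzMzMzMzMzMzMzMzNFZ3d3d3ZkMzMzMzMzMzMzMzMzMzMzMzMzMzMzMzMzNGd4iIiIh3ZDMzMzMzMzMzMzMzMzMzMzMzMzMzMzMzNGeIiZmZmYh2RDMzMzMzMzMzMzMzMzMzMzMzMzMzMzNGeImZmqqZmIdkRERDMzMzMzMzMzMzMzMzMzMzMzMzM1eImaqqqqqpmHVEREMzMzMzMzMzMzMzMzMzMzMzMzM0Z4maqru7uqqZh1REQzMzMzMzMzMzMzMzMzMzMzMzM0V4maq7u7u7uqmXZERDMzMzMzMzMzMzMzMzMzMzMzNERomaq7u8zLu7qph1VUMzMzMzMzMzMzMzMzMzMzMzNERXiaq7vMzMzMu6qXVVUzMzMzMzMzMzMzMzMzMzMzRERGiaq7zMzMzMzLuphlVTMzMzMzMzMzMzMzMzMzMzREREaJq7zMzd3d3My7qXVVMzMzMzMzMzMzMzMzMzMzRERER4mrvM3d3d3dzMupdlUzMzMzMzMzMzMzMzMzMzNERERXmqvM3d3d3d3cy7mGZjMzMzMzMzMzMzMzMzMzNERERFeau8zd3u7u7d3MuoZmMzMzMzMzMzMzMzMzMzM0REREWJq8zd3u7u7u3cy6hmYzMzMzMzMzMzMzMzMzM0RERERYmrzN3u7u7u7t3LqHdzMzMzMzMzMzMzMzMzMzRERERViavM3e7u7u7u3cuod3MzMzMzMzMzMzMzMzMzNERERFWJq8zd7u7/7u7tzKh3czMzMzMzMzMzMzMzMzM0RERFVXmrzd3u7//+7u3MqHdzMzMzMzMzMzMzMzMzMzREREVVeavM3e7v///u7cuoiIMzMzMzMzMzMzMzMzMzNERERVVoq8zd7u///+7ty5iIgzMzMzMzMyIiMzMzMzM0RERVVWirzN3u7///7u3LmIiDMzMzMzMiIiIiMzMzMzRERFVVV5q83e7u//7u3cqYiI"/>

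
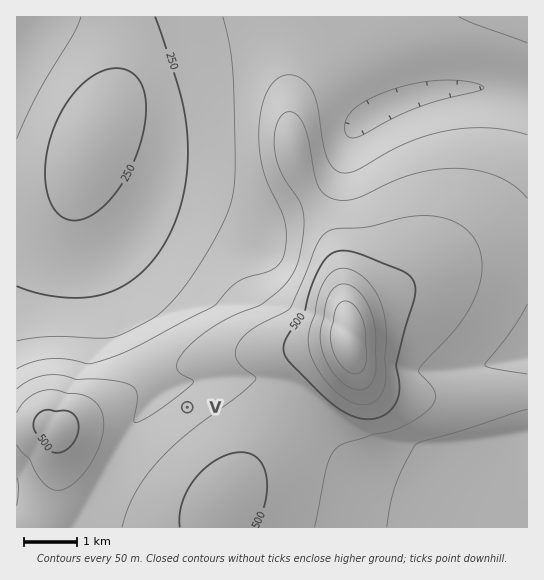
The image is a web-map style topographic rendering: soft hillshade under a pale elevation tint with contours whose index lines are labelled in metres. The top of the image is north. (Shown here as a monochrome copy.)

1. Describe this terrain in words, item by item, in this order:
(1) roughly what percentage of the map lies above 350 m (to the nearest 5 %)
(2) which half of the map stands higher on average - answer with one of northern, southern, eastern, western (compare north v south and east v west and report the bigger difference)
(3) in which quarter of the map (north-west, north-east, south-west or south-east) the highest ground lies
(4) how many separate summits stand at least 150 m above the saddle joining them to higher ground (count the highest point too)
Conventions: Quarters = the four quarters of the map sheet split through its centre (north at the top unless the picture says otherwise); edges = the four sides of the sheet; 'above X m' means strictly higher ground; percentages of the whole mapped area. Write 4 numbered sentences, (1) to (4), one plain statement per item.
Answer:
(1) About 60 % of the map lies above 350 m.
(2) On average the southern half of the map is the higher ground.
(3) Look to the south-east quarter for the highest ground.
(4) Counting only tops that stand 150 m proud, the map has 1 summit.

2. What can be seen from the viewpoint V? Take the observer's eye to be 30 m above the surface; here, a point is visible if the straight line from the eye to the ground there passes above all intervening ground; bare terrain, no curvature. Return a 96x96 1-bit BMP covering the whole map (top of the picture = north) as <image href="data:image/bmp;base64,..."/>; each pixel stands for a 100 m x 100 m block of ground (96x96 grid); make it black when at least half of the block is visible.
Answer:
<image width="96" height="96" href="data:image/bmp;base64,Qk2+BAAAAAAAAD4AAAAoAAAAYAAAAGAAAAABAAEAAAAAAIAEAAATCwAAEwsAAAIAAAAAAAAA////AAAAAAABwAAAAAAAAAAAAAAA4AAAAAAAAAAAAAAA8AAAAAAAAAAAAAAAcAAAAAAAAAAAAAAAeAAAAAAAAAAAAAAAfAAAAAAAAAAAAAAAPgAAAAAAAAAAAAAAP/+AAAAAAAAAAAAAP///wAAAAAAAAAAAP///8AAAAAAAAAAAP////AAAAAAAAAAAP////gAAAAAAAAAAP////gAAAAAAAAAAP////wAAAAAAAAAAf////4AAAAAAAAAAf////4AAAAAAAAAAf////8AAAAAAAAAAf////8AAAAAAAAAAf////+AAAAAAAAAAf/////AAAAAAAAAAf/////AAAAAAAAAAf/////gAB4AAAAAAf/////wAH4AAAAAAP/////4Af4AAAAABH/////+D/wAAAAABj////////wAAAAABh////////wAAAAAAgf///////wAAAAAAgD///////gAAAAAAAA///////gAAAAAAAAH//////gAAAAAAAAB//////gAAAAAAAAAP/////AAAAAAAAAAB/////AAAAAAAAAAAH////AAAAAAAAAAAAH///AAAAAAAAAAAAAA/+AAAAAAAAAAAAAAf+AAAAAAAAAAAAAAP/AAAAAAAAAAAAAAH+AAAAAAAAAAAAAAD+AAAAAAAAAAAAAAD+AAAAAAAAAAAAAAD8AAAAACAAAAAAAAD8AAAAADAAAAAAAAD8AAAAADgAAAAAAAD4AAAAADgAAAAAAAB4AAAAAD4AAAAAAAB4AAAAAD8AAAAAAABwAAAAAD/AAAAAAAAwAAAAAD/wAAAAAAAwAAAAAD/8AAAAAAAwAAAAAD/+AAAAAAAwAAAAAD//AAAAAAAQAAAAAD//wAAAAAAAAAAAAD//4AAAAAAAAAAAAD//8AAAAAAAAAAAAD//+AAAAAAAAAAAAD///AAAAAAAAAAAAD///gAAAAAAAAAAAD///wAAAAHAAAAAAD///4AAAAfAAAAAAD///8AAAB+AAAAAAD///+AAAD+AAAAAAD////AAAP+AAAAAAAf///gAA/8AAAAAAAP///wP//8AAAAAAAH///////8AAAAAAAD///////4AAAAAAAB///////4AAAAAAAA///////wAAAAAAAAf//////wAAAAAAAAP//////gAAAAAAAAH//////gAAAAAAAAH//////AAAAAAAAAD/////+AAAAAAAAAB/////+AAAAAAAAAA/////8AAAAAAAAAAf////8AAAAAAAAAAf////4AAAAAAAAAAP////4AAAAAAAAAAH////4AAAAAAAAAAH////4AAAAAAAAAAD////4AAAAAAAAAAD////4AAAAAAAAAAB////4AAAAAAAAAAB////4AAAAAAAAAAB////4AAAAAAAAAAB////8AAAAAAAAAAB////8AAAAAAAAAAB////8AAAAAAAAAAB////+AAAAAAAAAAD////+AAAAAAAAAAD/////AAAAAAAAAAD/////AAAAAAAAAAH/////AAAAAAAA="/>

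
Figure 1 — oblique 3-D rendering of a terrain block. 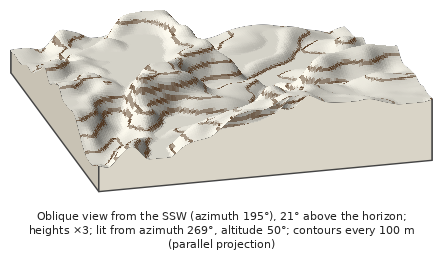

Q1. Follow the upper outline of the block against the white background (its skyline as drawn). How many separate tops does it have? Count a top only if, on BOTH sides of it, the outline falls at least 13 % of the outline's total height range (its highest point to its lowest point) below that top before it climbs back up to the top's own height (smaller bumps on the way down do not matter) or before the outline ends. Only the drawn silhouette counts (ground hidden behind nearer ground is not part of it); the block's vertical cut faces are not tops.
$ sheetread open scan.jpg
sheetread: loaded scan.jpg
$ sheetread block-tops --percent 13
2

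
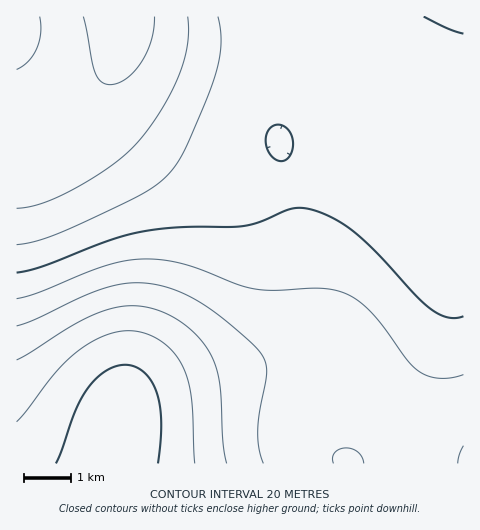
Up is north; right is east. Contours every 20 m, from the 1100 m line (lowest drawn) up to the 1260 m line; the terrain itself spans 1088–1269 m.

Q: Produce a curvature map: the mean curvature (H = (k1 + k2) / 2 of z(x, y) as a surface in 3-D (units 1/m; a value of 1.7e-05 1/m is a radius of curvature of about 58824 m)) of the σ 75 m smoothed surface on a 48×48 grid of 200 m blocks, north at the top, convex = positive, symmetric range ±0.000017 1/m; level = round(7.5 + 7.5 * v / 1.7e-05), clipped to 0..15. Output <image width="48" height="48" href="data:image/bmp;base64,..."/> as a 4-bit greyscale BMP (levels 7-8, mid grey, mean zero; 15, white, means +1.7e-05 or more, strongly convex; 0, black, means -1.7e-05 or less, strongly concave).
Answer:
<image width="48" height="48" href="data:image/bmp;base64,Qk32BAAAAAAAAHYAAAAoAAAAMAAAADAAAAABAAQAAAAAAIAEAAATCwAAEwsAABAAAAAAAAAAAAAAABEREQAiIiIAMzMzAERERABVVVUAZmZmAHd3dwCIiIgAmZmZAKqqqgC7u7sAzMzMAN3d3QDu7u4A////ALuph2VDIRI0Vniazd7u7//+7ty6mHZVQ7qYdlQyEAEjRniavN3u7u7t3cy6mHdlRLqYdlQhAAEjRWeavN3d3d3czLupmHdlVLqYdUMhAAASNWeKvN3dzMzLu6qZiHdmZbqYZUMgAAACNFeJrMzMy7u6qZmYiHd3ZrqXZUIQAAABJFZ5q8y7u6qpmIiIiHd3d7qHZDIQAAABI1Z4q7u6qpmId3d3d4iIiKmHVDIAAAAAI0V4mrqqmYh3ZmZnd4iJmamGVDEAAAAAEkVnmqqZiHdmVVVmd4iZqql2VCEAAAAAEjVniamYd2ZUQzRVZ4iaq6h2QyEAAAAAAjRWiZiHZlRDMiNFZ4mqvJh1QyAAAAAAATRWeIh2ZUMyIRI0Z4mrzZh2QyEAAAAAAjRWeIh2VUMiERI0Z4mrzal2VDEAAAAAEjRXiZh3ZUMyIRJFZ4q83qmHZTIQAAABI0VniZiHZVQzIiNFZ5q83rqXZUMhAAASNFZ4mamHdlRDIiNGeJq83rqYdlQyEAEjRFZ4mqmYdmVEMjRWeJrN78uph2VDIRIzRWeJqqqYh2VUQzRWiavN78uph3ZUMiNEVniJq7qZh3ZVREVniavN78y6mHZlQzRFZ3iaq7qpmHdlVFVniavN79y7qYd2VEVWd4mau7uqmId2ZVZ4mrvN793Lqph3ZVZniJmqvMu6mYh3ZmeImrzN7u3MuqmId2d4iZqrvMu6qZiHd3eJqrzN7u3cy6qZiIiJmqq7zMy7qpmYh4iZq7zN3u7dy7qpmIiZmqq7vMu7qqmYiIiaq7zN3e3dzLuqmYmZmqqqu7uqqZmYiIiZqrvMze3czLuqmZmZmZqqqqqpmZmIiIiZmqu7zO3czLuqmZmZmZmZmZmZmIiIiIiJmaqru93czLuqqZmZmZmIiIiIiIiIiIiJmZqqq93czLu6qZmZiIiIiHd3eIiIiIiIiZmZqt3MzLu6qpmZiIh3d3d3d3d3iIiIiImZmdzMzLu7qqmYiHd2ZmZmZ3d3eIiIiIiIiMzMzLu7qqmYh3dmVVVWZmd3eIiIh3eIiMzMzLu7uqmYh3ZlVERVVmZ3d4d3d3d3d8zMy7u7u6qYh2ZVQzREVWZnd3d3d3d3d7u7u7u7u7qYd2VUMzM0RVZmd3d3dmZmZqq7u7u7u7qZh2VUMyM0RVZneId3dmZmZpmqqru8zMuph3ZUMzNEVWZ3iIiHd3ZmZoiZmqu8zMu6mHZVQzNEVWd4iZiId3dmZmd4mau8zdy6mYdlQzRFVmeImZmYiHd2ZlZniaq83u3LqYdlVERVZneJmqmZiId3dkVWeJq83u3Muph2VERWZ3iJqqqZmIh3dzNFaJq83v7cuph2VEVWZ4iZq7qqmYiHdxI1Z4q87/7ty6mHZVVmd4maq7uqqZmIhwE0V4q97//ty6mHZVVneJmqu8u6qpmYiAEjVom97//+3LqYdlZniJqrvMy7qqmZiAATRnm97//+3LqYdmZ3iZq7zMzLu6qZmAASRnm97///7cuodmd4iaq8zdzMu7qpmQ=="/>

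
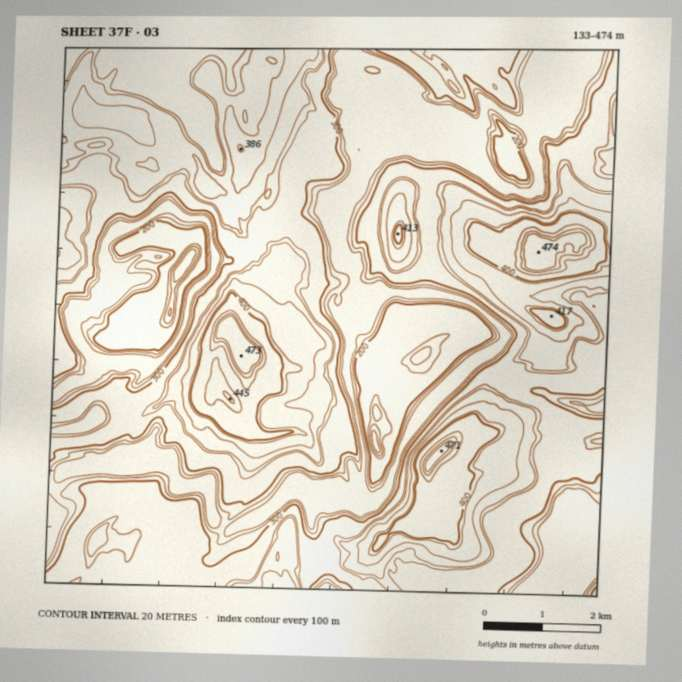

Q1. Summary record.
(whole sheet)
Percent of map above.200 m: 93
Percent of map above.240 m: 91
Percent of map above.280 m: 70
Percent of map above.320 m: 37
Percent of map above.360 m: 18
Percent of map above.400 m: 8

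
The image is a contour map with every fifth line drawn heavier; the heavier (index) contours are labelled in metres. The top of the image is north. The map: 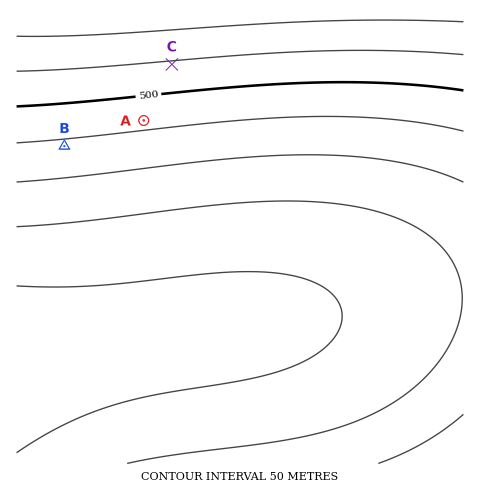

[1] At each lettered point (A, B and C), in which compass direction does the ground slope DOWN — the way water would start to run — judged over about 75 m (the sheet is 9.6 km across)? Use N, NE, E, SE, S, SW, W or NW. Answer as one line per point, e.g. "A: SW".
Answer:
A: S
B: S
C: S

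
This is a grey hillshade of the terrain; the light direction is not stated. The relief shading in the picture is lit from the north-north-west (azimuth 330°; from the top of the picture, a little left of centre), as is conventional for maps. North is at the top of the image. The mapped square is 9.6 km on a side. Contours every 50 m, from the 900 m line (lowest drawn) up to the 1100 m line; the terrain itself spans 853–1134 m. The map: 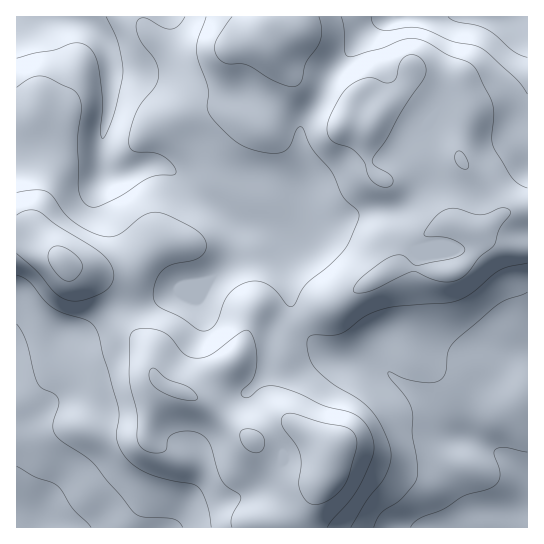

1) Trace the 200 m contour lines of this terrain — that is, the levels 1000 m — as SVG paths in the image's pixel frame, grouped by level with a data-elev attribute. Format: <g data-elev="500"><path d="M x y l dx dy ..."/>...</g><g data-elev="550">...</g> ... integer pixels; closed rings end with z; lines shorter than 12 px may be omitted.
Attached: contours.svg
<g data-elev="1000"><path d="M351 527l16-26 18-24 5-15 0-13-8-23-12-17-12-10-27-16-17-16-6-16-1-8 1-5 6-3 17 0 10-1 25-18 20-8 15-2 45-3 12-3 15-8 27-22 9-3 18-4"/><path d="M17 275l13 7 15 19 9 8 11 5 21 6 8 6 5 9 4 19 15 52 1 11-3 20 5 14 10 12 15 10 21 7 26 4 5 3 4 6 5 12 4 22"/><path d="M527 188l-8-4-7-6-18-31-2-9 2-21-1-12-15-32-5-8-7-4-19-6-21-13-12-3-11 0-21 9-33 9-3-2-1-4-1-21-3-13"/><path d="M206 17l-8 22-1 12 2 11 9 25-1 22 5 9 16 17 11 9 14 6 17 3 9 0 7-3 5-5 6-16 2-2 3 0 10 22 20 24 11 24 16 16-1 8-12 26-16 18-24 20-12 20-3 2-4-2-11-14-10-7-9-3-10 1-10 5-9 8-5 8-6 18-4 6-7 4-7-1-18-13-22-10-4-5-2-7 3-16 8-10 10-5 21-4 9-7 2-6 0-5-3-5-5-6-29-15-15-4-13 5-23 18-7 2-8-1-16-6-15-9-8-8-11-17-6-4-10-2-20 3"/></g>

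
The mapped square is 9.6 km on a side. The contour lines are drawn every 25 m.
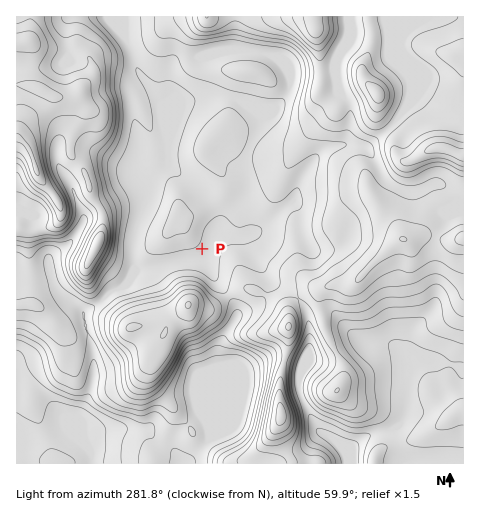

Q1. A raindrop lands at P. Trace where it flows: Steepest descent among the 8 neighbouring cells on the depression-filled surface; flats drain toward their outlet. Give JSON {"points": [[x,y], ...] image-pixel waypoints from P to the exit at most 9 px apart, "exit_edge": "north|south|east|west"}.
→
{"points": [[202, 249], [204, 258], [196, 260], [187, 260], [178, 262], [168, 264], [159, 265], [150, 267], [140, 269], [131, 274], [122, 284], [112, 291], [103, 299], [94, 307], [84, 312], [84, 321], [87, 330], [90, 340], [92, 349], [94, 358], [94, 368], [94, 377], [91, 386], [89, 396], [84, 405], [80, 414], [87, 424], [87, 433], [89, 442], [91, 452], [91, 461], [91, 463]], "exit_edge": "south"}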